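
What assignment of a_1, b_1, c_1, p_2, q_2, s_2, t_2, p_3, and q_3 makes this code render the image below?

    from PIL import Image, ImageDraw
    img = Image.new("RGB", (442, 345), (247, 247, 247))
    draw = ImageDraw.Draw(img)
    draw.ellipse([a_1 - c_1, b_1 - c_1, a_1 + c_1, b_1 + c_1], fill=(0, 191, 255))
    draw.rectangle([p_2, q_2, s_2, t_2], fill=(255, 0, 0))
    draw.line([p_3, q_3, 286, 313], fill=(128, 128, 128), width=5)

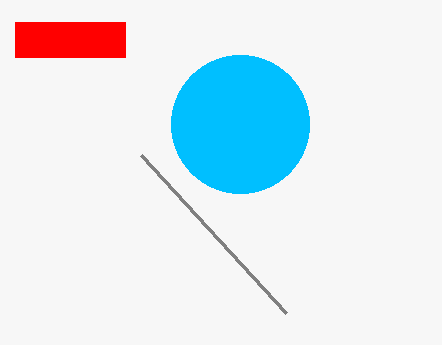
a_1 = 240, b_1 = 124, c_1 = 69, p_2 = 15, q_2 = 22, s_2 = 125, t_2 = 57, p_3 = 141, q_3 = 155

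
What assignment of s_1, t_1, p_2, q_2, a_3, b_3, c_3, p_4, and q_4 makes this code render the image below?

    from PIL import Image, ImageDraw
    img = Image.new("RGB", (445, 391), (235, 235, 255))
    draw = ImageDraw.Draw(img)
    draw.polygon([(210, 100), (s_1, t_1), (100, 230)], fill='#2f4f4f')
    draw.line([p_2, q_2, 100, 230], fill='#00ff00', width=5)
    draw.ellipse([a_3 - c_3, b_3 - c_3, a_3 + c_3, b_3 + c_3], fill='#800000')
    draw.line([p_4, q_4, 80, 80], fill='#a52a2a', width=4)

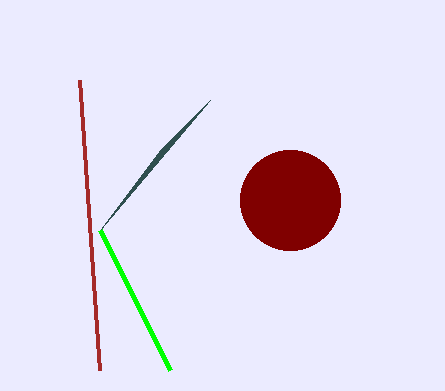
s_1 = 160, t_1 = 150, p_2 = 170, q_2 = 370, a_3 = 290, b_3 = 200, c_3 = 50, p_4 = 100, q_4 = 370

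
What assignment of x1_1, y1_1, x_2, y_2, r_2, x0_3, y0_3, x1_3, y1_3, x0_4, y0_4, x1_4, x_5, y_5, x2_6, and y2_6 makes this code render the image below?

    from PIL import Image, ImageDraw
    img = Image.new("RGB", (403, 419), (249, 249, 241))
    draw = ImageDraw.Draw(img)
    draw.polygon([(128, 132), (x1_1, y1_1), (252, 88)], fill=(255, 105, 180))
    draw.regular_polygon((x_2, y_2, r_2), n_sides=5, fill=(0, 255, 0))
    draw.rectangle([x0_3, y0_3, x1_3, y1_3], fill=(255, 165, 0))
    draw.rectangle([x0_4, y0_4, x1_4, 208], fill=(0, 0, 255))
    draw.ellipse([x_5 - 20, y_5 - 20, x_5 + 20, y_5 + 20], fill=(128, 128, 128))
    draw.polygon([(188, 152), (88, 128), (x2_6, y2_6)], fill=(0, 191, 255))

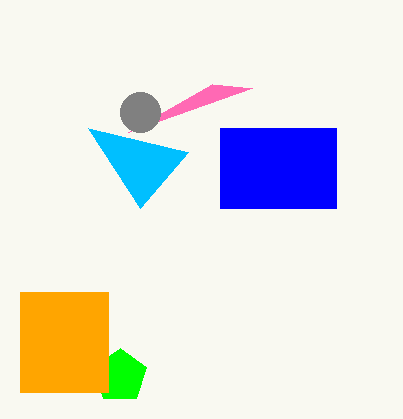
x1_1 = 212
y1_1 = 84
x_2 = 120
y_2 = 376
r_2 = 28
x0_3 = 20
y0_3 = 292
x1_3 = 108
y1_3 = 392
x0_4 = 220
y0_4 = 128
x1_4 = 336
x_5 = 140
y_5 = 112
x2_6 = 140
y2_6 = 208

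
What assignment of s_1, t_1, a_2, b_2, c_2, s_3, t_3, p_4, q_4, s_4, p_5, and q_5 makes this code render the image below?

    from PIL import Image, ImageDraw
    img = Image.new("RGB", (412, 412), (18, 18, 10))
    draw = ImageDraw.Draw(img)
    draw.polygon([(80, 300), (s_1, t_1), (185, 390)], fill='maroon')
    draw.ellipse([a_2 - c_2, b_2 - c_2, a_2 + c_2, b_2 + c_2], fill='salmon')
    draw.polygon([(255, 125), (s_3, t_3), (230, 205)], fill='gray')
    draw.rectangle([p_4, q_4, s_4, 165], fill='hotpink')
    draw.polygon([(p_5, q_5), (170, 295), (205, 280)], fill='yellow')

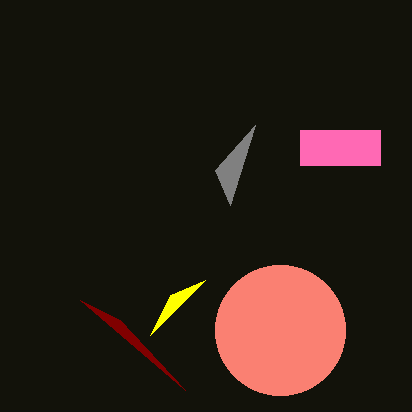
s_1 = 120
t_1 = 320
a_2 = 280
b_2 = 330
c_2 = 65
s_3 = 215
t_3 = 170
p_4 = 300
q_4 = 130
s_4 = 380
p_5 = 150
q_5 = 335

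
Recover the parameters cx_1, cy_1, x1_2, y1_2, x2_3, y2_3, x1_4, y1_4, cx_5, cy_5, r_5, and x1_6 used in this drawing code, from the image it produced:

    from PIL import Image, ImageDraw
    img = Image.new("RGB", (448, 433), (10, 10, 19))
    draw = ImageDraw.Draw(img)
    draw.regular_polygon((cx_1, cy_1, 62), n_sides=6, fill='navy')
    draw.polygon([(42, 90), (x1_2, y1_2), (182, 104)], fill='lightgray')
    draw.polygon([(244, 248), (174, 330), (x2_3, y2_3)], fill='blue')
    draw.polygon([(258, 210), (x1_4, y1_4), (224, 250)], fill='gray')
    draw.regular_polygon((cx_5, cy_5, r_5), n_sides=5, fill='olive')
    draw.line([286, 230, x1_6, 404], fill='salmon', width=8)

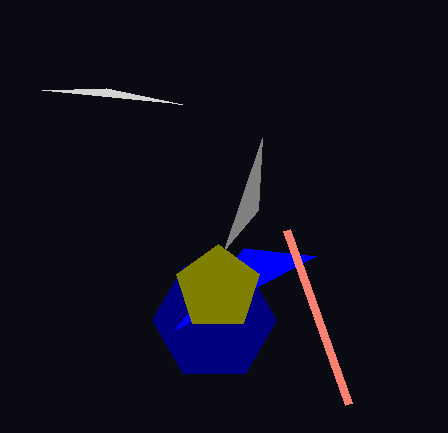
cx_1 = 214
cy_1 = 320
x1_2 = 106
y1_2 = 88
x2_3 = 316
y2_3 = 256
x1_4 = 262
y1_4 = 138
cx_5 = 218
cy_5 = 288
r_5 = 44
x1_6 = 348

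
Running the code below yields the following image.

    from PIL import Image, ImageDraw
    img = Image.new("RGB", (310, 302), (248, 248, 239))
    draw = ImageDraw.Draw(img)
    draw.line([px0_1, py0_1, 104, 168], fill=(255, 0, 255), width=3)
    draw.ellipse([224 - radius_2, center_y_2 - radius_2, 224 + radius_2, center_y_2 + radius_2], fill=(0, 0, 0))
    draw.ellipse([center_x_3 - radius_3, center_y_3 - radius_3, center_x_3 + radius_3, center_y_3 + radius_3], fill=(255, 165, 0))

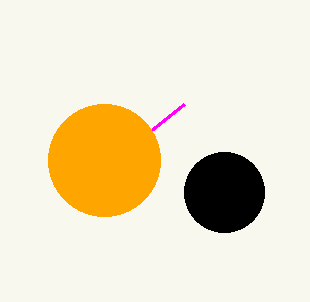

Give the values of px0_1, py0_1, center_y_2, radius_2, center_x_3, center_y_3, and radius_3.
px0_1 = 184
py0_1 = 104
center_y_2 = 192
radius_2 = 40
center_x_3 = 104
center_y_3 = 160
radius_3 = 56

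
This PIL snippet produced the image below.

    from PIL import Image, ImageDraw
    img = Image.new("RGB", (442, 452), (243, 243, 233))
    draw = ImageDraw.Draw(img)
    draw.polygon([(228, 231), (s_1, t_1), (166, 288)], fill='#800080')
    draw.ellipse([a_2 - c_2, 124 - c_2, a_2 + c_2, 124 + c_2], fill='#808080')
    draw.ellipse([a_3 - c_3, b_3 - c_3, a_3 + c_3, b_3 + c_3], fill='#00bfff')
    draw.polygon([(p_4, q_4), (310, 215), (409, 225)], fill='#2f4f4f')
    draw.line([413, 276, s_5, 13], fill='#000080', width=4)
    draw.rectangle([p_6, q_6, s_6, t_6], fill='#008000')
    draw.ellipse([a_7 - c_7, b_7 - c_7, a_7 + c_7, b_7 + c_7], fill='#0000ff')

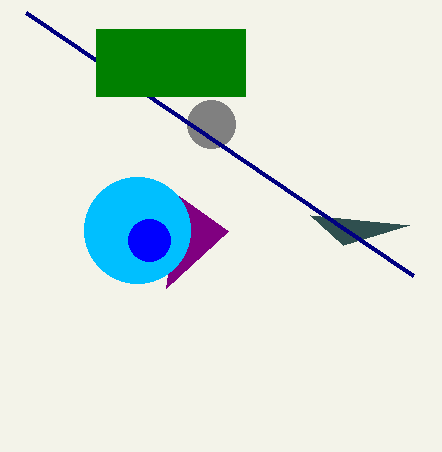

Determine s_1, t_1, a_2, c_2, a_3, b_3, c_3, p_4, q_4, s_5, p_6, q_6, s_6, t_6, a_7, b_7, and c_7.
s_1 = 179; t_1 = 196; a_2 = 211; c_2 = 24; a_3 = 137; b_3 = 230; c_3 = 53; p_4 = 343; q_4 = 245; s_5 = 26; p_6 = 96; q_6 = 29; s_6 = 245; t_6 = 96; a_7 = 149; b_7 = 240; c_7 = 21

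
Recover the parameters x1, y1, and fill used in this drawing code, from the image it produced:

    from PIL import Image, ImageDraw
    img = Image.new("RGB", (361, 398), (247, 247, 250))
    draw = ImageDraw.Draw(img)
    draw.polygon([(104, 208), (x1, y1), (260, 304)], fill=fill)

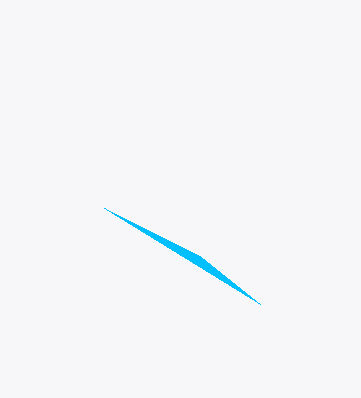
x1 = 200; y1 = 256; fill = 'deepskyblue'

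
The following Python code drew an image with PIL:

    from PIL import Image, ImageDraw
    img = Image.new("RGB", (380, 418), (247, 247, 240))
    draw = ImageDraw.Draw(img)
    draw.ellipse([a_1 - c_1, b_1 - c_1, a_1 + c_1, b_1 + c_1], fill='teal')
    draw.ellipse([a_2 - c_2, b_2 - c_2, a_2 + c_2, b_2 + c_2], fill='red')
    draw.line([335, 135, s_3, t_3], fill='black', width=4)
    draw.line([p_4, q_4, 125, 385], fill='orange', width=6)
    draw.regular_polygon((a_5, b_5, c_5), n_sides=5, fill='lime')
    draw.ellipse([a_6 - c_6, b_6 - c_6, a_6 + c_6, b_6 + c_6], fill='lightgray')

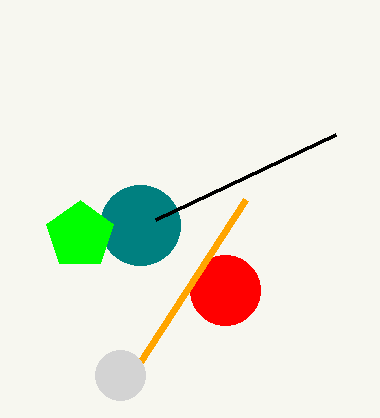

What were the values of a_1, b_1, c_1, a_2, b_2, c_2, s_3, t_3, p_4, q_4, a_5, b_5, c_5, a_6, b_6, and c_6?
a_1 = 140, b_1 = 225, c_1 = 40, a_2 = 225, b_2 = 290, c_2 = 35, s_3 = 155, t_3 = 220, p_4 = 245, q_4 = 200, a_5 = 80, b_5 = 235, c_5 = 35, a_6 = 120, b_6 = 375, c_6 = 25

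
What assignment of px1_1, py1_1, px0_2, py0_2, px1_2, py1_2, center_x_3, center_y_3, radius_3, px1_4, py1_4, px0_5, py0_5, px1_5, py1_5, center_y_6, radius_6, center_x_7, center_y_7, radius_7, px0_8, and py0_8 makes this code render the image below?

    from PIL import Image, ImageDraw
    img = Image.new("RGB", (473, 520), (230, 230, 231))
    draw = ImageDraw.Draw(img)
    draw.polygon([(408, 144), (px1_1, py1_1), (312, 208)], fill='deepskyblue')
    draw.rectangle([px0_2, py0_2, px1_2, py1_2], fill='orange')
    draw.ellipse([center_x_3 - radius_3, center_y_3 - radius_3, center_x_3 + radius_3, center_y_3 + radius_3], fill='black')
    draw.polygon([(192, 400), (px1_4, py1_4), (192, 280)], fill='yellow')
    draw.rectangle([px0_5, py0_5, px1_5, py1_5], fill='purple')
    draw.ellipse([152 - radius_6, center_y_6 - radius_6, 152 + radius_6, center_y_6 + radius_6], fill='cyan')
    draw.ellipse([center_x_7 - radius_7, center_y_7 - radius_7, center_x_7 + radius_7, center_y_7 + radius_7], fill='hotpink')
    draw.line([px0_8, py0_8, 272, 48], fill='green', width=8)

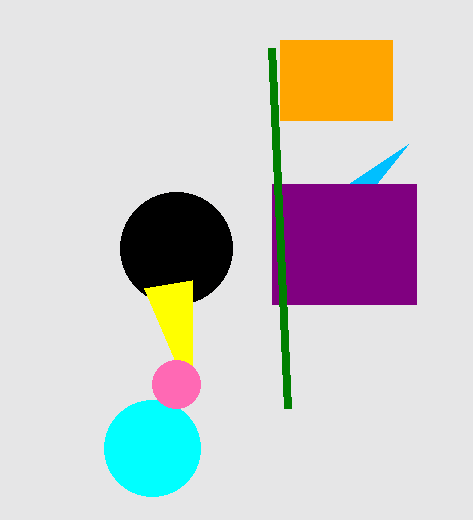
px1_1 = 376
py1_1 = 184
px0_2 = 280
py0_2 = 40
px1_2 = 392
py1_2 = 120
center_x_3 = 176
center_y_3 = 248
radius_3 = 56
px1_4 = 144
py1_4 = 288
px0_5 = 272
py0_5 = 184
px1_5 = 416
py1_5 = 304
center_y_6 = 448
radius_6 = 48
center_x_7 = 176
center_y_7 = 384
radius_7 = 24
px0_8 = 288
py0_8 = 408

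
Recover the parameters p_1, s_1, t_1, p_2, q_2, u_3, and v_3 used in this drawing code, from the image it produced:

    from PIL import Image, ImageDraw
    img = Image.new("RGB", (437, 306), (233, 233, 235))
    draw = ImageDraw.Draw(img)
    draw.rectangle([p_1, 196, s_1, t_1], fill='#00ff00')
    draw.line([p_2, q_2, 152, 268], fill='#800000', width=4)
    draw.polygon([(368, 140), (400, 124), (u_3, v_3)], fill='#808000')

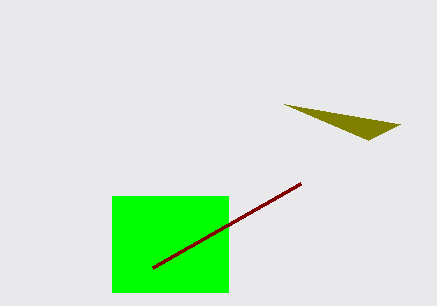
p_1 = 112; s_1 = 228; t_1 = 292; p_2 = 300; q_2 = 184; u_3 = 284; v_3 = 104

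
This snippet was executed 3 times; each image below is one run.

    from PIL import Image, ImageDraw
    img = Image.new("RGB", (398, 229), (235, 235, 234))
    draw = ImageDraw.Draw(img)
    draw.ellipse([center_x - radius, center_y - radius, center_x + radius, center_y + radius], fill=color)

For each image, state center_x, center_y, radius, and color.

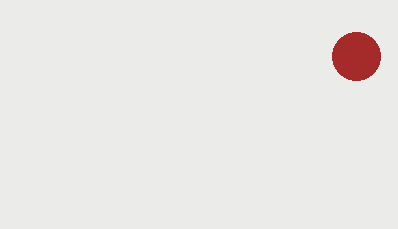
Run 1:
center_x = 356; center_y = 56; radius = 24; color = 'brown'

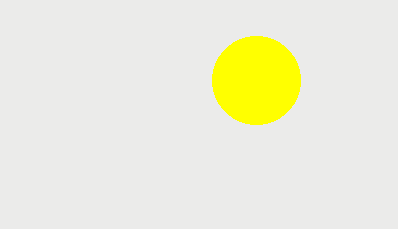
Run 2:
center_x = 256; center_y = 80; radius = 44; color = 'yellow'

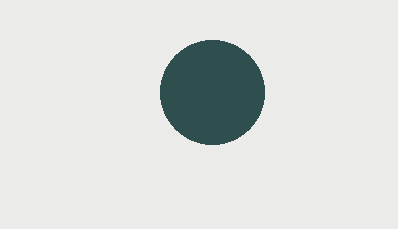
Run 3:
center_x = 212, center_y = 92, radius = 52, color = 'darkslategray'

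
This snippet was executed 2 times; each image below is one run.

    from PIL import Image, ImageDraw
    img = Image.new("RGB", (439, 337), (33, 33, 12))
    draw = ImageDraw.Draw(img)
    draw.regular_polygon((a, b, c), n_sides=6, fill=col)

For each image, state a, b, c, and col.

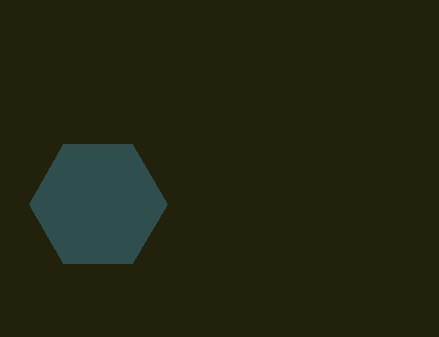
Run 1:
a = 98
b = 204
c = 69
col = 'darkslategray'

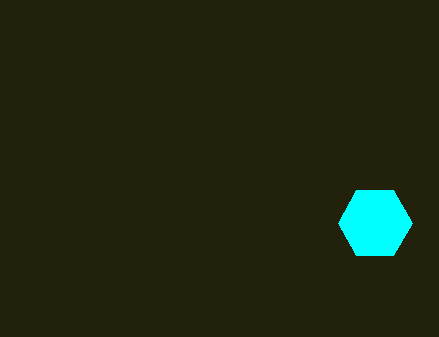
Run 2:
a = 375
b = 223
c = 37
col = 'cyan'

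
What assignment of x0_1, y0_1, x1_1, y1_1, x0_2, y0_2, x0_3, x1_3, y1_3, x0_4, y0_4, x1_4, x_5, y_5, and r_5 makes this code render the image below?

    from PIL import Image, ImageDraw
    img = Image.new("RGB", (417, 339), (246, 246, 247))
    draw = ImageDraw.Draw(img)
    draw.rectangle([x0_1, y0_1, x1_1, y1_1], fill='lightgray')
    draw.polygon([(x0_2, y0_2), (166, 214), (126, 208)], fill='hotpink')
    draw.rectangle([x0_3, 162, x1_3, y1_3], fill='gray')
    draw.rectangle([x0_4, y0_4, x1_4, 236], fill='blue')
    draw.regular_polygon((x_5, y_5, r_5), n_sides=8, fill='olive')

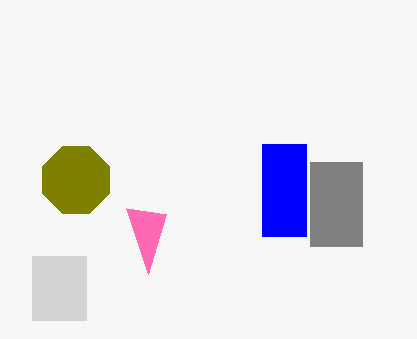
x0_1 = 32; y0_1 = 256; x1_1 = 86; y1_1 = 320; x0_2 = 148; y0_2 = 274; x0_3 = 310; x1_3 = 362; y1_3 = 246; x0_4 = 262; y0_4 = 144; x1_4 = 306; x_5 = 76; y_5 = 180; r_5 = 36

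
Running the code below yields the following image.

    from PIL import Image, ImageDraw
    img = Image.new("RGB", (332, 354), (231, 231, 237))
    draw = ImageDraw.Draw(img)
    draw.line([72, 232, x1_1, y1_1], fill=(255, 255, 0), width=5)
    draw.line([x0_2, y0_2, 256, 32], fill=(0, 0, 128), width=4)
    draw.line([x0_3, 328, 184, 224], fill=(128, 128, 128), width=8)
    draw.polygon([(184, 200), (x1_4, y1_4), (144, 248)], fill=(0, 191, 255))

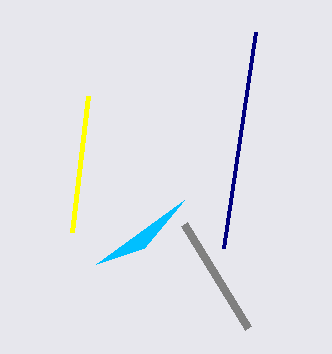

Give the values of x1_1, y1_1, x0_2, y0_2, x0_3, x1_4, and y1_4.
x1_1 = 88, y1_1 = 96, x0_2 = 224, y0_2 = 248, x0_3 = 248, x1_4 = 96, y1_4 = 264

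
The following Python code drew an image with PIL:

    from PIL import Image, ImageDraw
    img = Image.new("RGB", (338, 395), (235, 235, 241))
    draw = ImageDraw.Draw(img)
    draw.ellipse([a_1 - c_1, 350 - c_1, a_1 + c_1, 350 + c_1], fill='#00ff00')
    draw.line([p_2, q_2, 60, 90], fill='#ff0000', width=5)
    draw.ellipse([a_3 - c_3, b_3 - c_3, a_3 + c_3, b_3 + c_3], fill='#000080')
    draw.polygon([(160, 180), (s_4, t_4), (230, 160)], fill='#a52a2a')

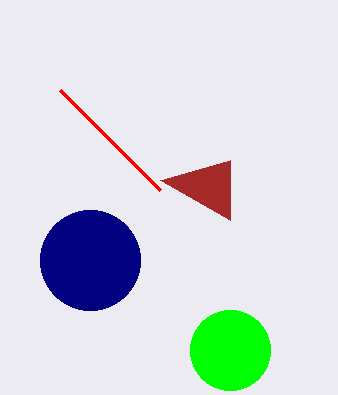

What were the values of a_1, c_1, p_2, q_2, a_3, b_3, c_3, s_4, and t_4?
a_1 = 230, c_1 = 40, p_2 = 160, q_2 = 190, a_3 = 90, b_3 = 260, c_3 = 50, s_4 = 230, t_4 = 220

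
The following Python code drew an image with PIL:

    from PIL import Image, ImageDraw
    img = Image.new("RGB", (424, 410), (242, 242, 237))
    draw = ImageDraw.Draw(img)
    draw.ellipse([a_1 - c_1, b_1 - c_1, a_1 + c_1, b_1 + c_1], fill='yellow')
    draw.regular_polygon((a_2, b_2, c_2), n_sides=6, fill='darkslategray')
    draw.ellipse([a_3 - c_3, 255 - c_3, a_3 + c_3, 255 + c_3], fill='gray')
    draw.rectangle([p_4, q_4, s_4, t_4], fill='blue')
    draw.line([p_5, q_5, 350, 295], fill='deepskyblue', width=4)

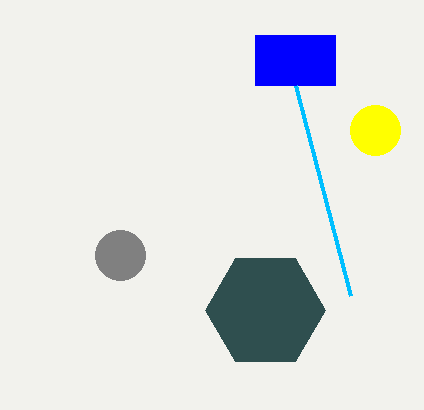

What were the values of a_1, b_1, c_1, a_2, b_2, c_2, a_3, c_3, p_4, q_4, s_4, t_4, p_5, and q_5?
a_1 = 375; b_1 = 130; c_1 = 25; a_2 = 265; b_2 = 310; c_2 = 60; a_3 = 120; c_3 = 25; p_4 = 255; q_4 = 35; s_4 = 335; t_4 = 85; p_5 = 295; q_5 = 85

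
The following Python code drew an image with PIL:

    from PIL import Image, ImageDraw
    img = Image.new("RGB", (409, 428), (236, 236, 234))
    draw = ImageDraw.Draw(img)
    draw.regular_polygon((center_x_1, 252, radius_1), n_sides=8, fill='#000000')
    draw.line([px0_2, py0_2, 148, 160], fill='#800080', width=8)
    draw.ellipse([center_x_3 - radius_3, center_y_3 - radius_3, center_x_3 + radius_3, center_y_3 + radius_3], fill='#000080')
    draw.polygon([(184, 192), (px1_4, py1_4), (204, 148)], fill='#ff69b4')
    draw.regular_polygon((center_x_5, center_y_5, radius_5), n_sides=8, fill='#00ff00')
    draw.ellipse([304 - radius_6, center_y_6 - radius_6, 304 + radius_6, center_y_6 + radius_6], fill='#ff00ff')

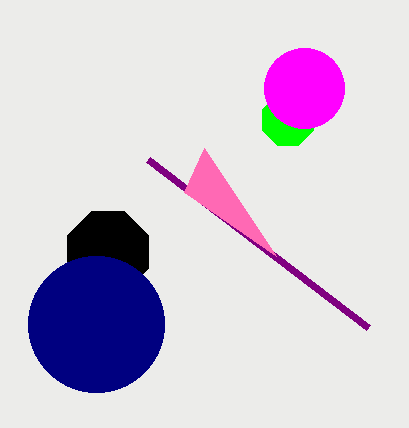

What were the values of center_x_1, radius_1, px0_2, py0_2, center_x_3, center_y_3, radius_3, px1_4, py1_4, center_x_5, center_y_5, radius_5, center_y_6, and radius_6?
center_x_1 = 108, radius_1 = 44, px0_2 = 368, py0_2 = 328, center_x_3 = 96, center_y_3 = 324, radius_3 = 68, px1_4 = 276, py1_4 = 256, center_x_5 = 288, center_y_5 = 120, radius_5 = 28, center_y_6 = 88, radius_6 = 40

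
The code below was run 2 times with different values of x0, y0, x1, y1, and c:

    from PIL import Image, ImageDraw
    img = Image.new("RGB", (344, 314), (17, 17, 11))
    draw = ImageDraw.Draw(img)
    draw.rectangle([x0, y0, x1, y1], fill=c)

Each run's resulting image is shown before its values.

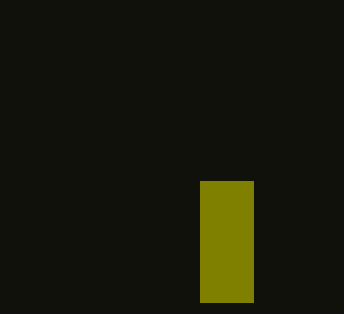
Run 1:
x0 = 200; y0 = 181; x1 = 253; y1 = 302; c = 'olive'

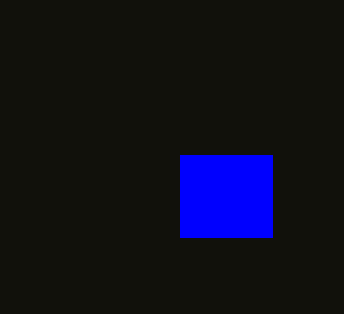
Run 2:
x0 = 180
y0 = 155
x1 = 272
y1 = 237
c = 'blue'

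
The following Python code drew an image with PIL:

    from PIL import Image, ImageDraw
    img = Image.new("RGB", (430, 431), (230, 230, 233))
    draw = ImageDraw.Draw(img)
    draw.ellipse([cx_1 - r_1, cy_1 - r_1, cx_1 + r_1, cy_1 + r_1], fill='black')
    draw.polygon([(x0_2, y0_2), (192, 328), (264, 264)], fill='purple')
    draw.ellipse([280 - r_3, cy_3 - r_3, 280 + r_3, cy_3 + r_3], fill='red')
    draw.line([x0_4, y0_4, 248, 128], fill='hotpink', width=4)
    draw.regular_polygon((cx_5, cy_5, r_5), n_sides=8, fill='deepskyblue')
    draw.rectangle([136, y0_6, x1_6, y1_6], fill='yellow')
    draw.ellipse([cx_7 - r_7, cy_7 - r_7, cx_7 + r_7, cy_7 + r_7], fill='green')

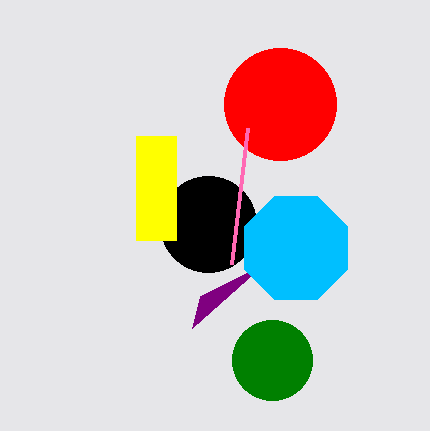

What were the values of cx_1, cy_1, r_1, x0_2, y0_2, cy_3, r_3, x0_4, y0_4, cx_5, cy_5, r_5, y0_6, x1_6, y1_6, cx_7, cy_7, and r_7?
cx_1 = 208, cy_1 = 224, r_1 = 48, x0_2 = 200, y0_2 = 296, cy_3 = 104, r_3 = 56, x0_4 = 232, y0_4 = 264, cx_5 = 296, cy_5 = 248, r_5 = 56, y0_6 = 136, x1_6 = 176, y1_6 = 240, cx_7 = 272, cy_7 = 360, r_7 = 40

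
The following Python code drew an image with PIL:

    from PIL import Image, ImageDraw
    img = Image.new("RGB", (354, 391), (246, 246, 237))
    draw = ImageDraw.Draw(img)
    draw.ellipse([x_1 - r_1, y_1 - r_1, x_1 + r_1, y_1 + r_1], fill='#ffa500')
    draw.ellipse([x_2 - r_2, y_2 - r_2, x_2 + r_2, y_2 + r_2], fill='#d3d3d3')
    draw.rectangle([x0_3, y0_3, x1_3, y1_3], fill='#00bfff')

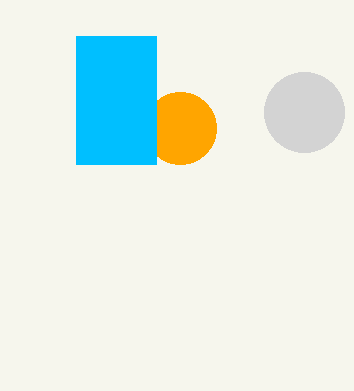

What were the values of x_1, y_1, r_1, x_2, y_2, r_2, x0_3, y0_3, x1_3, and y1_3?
x_1 = 180; y_1 = 128; r_1 = 36; x_2 = 304; y_2 = 112; r_2 = 40; x0_3 = 76; y0_3 = 36; x1_3 = 156; y1_3 = 164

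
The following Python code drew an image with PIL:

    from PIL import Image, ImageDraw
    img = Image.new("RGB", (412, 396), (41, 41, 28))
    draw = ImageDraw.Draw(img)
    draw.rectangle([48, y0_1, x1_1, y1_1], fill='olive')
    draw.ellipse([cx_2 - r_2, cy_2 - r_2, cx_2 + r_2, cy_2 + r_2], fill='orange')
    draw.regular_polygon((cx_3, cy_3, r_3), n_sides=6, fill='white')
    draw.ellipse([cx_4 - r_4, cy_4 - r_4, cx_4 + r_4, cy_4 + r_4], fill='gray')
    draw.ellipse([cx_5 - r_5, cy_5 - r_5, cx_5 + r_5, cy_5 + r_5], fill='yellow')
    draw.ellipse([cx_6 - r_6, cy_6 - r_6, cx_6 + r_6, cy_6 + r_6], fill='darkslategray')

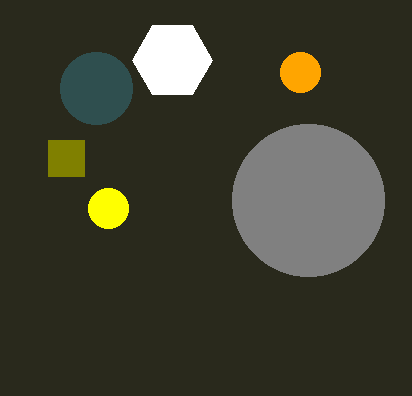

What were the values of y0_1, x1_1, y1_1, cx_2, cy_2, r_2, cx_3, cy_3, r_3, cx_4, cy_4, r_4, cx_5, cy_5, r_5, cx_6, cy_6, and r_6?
y0_1 = 140
x1_1 = 84
y1_1 = 176
cx_2 = 300
cy_2 = 72
r_2 = 20
cx_3 = 172
cy_3 = 60
r_3 = 40
cx_4 = 308
cy_4 = 200
r_4 = 76
cx_5 = 108
cy_5 = 208
r_5 = 20
cx_6 = 96
cy_6 = 88
r_6 = 36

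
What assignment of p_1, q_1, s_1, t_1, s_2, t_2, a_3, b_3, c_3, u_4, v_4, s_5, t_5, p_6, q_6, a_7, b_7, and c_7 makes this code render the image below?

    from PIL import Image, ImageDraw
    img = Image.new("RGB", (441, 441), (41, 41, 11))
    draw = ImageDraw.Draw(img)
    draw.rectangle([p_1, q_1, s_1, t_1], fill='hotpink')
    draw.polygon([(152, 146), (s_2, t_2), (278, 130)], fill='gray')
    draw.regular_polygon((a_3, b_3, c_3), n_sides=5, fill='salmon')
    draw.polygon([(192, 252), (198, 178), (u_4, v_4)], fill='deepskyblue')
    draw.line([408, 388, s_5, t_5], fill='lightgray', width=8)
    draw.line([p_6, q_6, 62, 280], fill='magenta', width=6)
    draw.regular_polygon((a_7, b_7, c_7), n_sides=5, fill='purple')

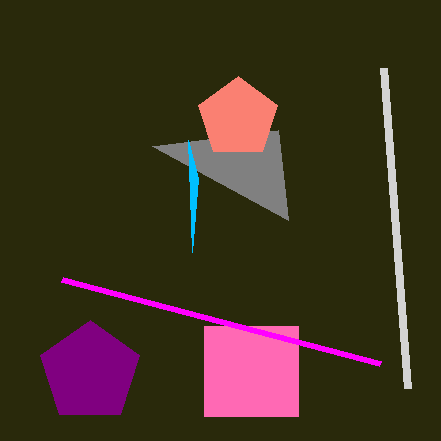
p_1 = 204; q_1 = 326; s_1 = 298; t_1 = 416; s_2 = 288; t_2 = 220; a_3 = 238; b_3 = 118; c_3 = 42; u_4 = 188; v_4 = 140; s_5 = 384; t_5 = 68; p_6 = 380; q_6 = 364; a_7 = 90; b_7 = 372; c_7 = 52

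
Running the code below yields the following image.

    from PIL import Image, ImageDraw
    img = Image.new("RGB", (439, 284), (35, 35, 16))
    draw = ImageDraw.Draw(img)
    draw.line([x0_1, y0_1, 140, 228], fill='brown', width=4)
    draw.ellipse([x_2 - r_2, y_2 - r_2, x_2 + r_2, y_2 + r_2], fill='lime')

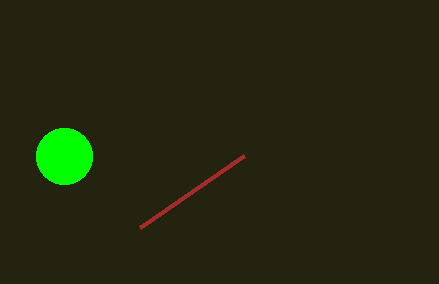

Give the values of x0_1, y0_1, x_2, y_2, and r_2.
x0_1 = 244, y0_1 = 156, x_2 = 64, y_2 = 156, r_2 = 28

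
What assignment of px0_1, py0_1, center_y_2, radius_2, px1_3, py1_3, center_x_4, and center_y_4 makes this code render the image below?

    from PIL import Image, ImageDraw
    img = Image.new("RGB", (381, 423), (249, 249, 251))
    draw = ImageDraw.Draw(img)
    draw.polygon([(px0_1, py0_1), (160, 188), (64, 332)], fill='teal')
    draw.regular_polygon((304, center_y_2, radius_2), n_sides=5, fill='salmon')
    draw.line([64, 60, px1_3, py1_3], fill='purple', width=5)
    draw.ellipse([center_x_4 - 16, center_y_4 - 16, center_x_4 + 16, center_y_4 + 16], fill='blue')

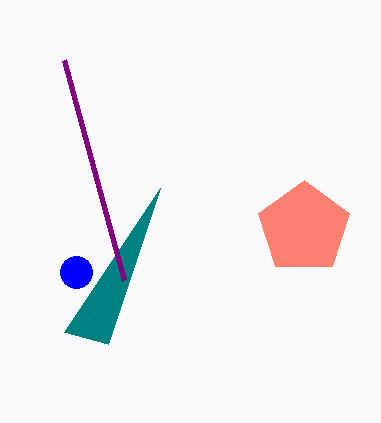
px0_1 = 108, py0_1 = 344, center_y_2 = 228, radius_2 = 48, px1_3 = 124, py1_3 = 280, center_x_4 = 76, center_y_4 = 272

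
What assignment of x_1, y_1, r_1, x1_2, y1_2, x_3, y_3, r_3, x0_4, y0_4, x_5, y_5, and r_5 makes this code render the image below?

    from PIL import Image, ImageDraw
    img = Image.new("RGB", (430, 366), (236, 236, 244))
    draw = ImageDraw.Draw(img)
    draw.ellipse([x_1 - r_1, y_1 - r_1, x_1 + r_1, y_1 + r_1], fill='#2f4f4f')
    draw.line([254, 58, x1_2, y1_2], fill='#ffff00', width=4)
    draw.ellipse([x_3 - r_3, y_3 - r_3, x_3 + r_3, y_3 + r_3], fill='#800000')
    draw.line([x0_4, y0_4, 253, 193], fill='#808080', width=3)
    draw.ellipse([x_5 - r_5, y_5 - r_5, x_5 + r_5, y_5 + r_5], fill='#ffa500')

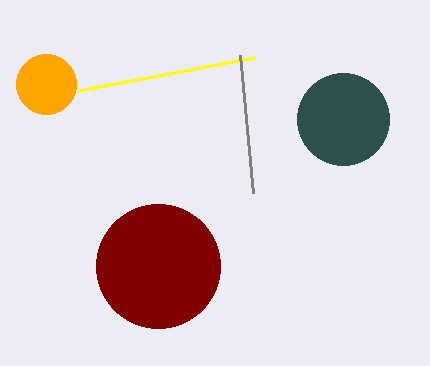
x_1 = 343
y_1 = 119
r_1 = 46
x1_2 = 78
y1_2 = 91
x_3 = 158
y_3 = 266
r_3 = 62
x0_4 = 240
y0_4 = 55
x_5 = 46
y_5 = 84
r_5 = 30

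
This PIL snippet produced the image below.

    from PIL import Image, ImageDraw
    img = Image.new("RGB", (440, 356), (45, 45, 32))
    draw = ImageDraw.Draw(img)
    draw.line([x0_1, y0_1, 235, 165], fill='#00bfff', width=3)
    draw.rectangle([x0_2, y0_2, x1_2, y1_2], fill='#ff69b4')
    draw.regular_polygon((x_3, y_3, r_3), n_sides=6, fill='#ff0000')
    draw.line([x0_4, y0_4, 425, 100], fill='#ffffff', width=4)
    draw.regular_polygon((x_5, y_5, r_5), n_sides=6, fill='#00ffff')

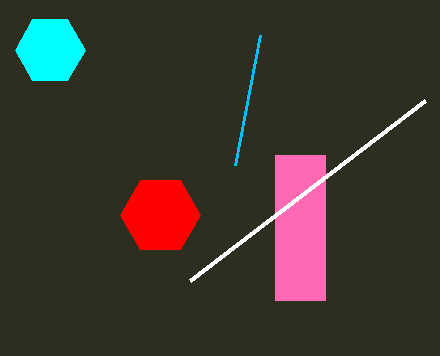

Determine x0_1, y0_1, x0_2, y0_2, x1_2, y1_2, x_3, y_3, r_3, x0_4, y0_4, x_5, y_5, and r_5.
x0_1 = 260
y0_1 = 35
x0_2 = 275
y0_2 = 155
x1_2 = 325
y1_2 = 300
x_3 = 160
y_3 = 215
r_3 = 40
x0_4 = 190
y0_4 = 280
x_5 = 50
y_5 = 50
r_5 = 35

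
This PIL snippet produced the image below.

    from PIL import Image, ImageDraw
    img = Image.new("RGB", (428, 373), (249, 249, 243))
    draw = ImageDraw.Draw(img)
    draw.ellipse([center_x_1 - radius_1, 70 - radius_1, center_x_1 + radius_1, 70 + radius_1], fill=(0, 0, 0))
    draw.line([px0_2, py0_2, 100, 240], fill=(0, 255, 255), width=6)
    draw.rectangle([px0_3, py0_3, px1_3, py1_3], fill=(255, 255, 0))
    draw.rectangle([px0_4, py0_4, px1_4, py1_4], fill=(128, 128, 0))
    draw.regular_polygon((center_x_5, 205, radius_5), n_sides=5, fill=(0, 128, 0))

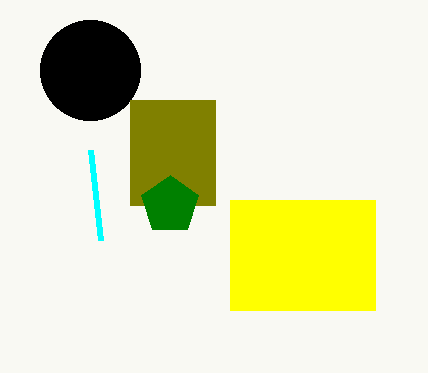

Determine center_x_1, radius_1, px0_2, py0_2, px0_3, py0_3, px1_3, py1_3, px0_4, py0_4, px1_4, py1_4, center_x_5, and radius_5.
center_x_1 = 90
radius_1 = 50
px0_2 = 90
py0_2 = 150
px0_3 = 230
py0_3 = 200
px1_3 = 375
py1_3 = 310
px0_4 = 130
py0_4 = 100
px1_4 = 215
py1_4 = 205
center_x_5 = 170
radius_5 = 30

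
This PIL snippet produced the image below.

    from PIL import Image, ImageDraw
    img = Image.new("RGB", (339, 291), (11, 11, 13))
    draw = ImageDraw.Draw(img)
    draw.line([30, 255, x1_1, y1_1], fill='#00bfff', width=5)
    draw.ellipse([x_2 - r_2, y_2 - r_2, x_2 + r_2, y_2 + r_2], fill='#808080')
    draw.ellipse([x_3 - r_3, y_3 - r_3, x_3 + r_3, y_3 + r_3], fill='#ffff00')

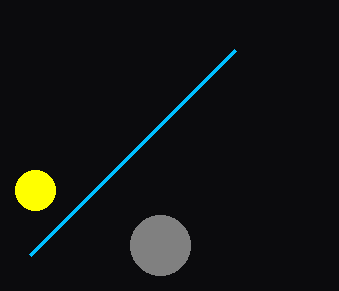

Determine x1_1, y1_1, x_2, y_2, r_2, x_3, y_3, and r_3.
x1_1 = 235
y1_1 = 50
x_2 = 160
y_2 = 245
r_2 = 30
x_3 = 35
y_3 = 190
r_3 = 20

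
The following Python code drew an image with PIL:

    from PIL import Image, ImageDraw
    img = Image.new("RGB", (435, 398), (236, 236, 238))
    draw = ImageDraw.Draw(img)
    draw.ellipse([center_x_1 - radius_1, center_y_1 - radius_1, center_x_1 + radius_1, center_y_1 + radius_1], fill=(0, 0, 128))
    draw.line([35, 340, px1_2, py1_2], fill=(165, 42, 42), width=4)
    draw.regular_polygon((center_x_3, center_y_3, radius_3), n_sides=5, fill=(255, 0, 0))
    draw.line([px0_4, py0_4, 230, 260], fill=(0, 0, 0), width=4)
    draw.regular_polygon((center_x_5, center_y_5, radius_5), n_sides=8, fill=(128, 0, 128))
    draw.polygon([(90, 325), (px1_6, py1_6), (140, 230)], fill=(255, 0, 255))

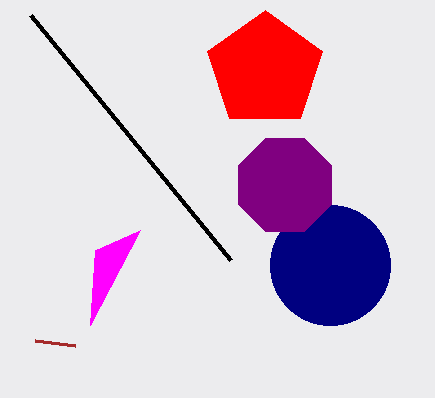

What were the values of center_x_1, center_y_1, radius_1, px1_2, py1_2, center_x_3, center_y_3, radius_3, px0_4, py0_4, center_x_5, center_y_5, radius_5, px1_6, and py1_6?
center_x_1 = 330; center_y_1 = 265; radius_1 = 60; px1_2 = 75; py1_2 = 345; center_x_3 = 265; center_y_3 = 70; radius_3 = 60; px0_4 = 30; py0_4 = 15; center_x_5 = 285; center_y_5 = 185; radius_5 = 50; px1_6 = 95; py1_6 = 250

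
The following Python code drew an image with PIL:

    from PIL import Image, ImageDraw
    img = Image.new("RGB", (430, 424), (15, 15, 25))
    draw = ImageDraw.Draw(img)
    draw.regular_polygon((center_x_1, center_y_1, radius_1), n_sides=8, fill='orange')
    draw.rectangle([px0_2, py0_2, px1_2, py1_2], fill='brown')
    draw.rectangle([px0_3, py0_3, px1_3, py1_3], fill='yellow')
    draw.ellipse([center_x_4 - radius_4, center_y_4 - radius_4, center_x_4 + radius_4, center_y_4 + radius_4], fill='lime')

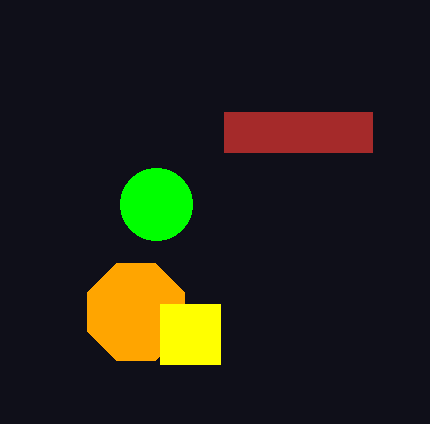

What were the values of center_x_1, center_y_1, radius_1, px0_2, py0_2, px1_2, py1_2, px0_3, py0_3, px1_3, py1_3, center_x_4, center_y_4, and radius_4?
center_x_1 = 136; center_y_1 = 312; radius_1 = 52; px0_2 = 224; py0_2 = 112; px1_2 = 372; py1_2 = 152; px0_3 = 160; py0_3 = 304; px1_3 = 220; py1_3 = 364; center_x_4 = 156; center_y_4 = 204; radius_4 = 36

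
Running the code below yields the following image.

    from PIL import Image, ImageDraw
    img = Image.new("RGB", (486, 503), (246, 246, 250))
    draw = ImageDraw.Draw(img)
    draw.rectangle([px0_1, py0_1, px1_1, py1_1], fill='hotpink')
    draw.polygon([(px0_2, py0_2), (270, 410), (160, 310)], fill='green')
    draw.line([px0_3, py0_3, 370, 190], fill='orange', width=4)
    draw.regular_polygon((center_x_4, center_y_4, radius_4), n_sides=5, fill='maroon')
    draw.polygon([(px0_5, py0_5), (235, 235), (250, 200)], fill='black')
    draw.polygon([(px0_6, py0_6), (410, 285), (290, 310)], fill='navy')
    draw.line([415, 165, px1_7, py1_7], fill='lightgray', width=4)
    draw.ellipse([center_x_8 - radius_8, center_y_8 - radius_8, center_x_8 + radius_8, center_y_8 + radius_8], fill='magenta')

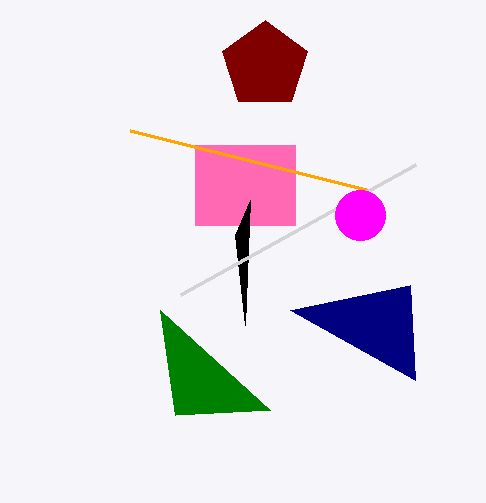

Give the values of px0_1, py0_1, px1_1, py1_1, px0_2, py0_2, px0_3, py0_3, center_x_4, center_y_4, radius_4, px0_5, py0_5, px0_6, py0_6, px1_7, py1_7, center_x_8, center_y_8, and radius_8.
px0_1 = 195; py0_1 = 145; px1_1 = 295; py1_1 = 225; px0_2 = 175; py0_2 = 415; px0_3 = 130; py0_3 = 130; center_x_4 = 265; center_y_4 = 65; radius_4 = 45; px0_5 = 245; py0_5 = 325; px0_6 = 415; py0_6 = 380; px1_7 = 180; py1_7 = 295; center_x_8 = 360; center_y_8 = 215; radius_8 = 25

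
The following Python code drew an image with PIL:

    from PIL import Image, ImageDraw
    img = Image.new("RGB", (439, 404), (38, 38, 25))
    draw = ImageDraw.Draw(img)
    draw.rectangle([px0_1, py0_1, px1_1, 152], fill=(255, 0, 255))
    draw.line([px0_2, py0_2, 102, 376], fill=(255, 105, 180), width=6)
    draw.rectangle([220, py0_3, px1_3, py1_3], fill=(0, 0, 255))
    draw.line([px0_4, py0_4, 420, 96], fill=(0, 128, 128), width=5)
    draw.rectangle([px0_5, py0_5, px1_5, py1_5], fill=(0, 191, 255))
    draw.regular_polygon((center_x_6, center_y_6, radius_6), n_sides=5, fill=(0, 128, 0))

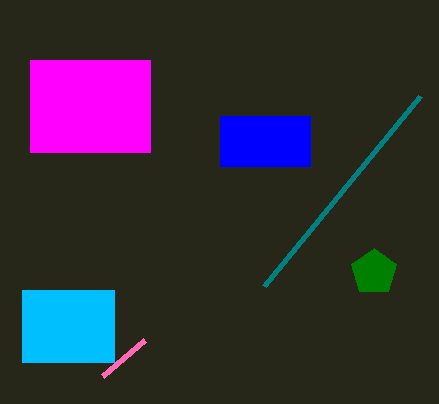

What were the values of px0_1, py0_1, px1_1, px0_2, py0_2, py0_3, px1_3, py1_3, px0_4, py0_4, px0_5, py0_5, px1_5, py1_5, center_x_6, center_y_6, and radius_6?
px0_1 = 30
py0_1 = 60
px1_1 = 150
px0_2 = 144
py0_2 = 340
py0_3 = 116
px1_3 = 310
py1_3 = 166
px0_4 = 264
py0_4 = 286
px0_5 = 22
py0_5 = 290
px1_5 = 114
py1_5 = 362
center_x_6 = 374
center_y_6 = 272
radius_6 = 24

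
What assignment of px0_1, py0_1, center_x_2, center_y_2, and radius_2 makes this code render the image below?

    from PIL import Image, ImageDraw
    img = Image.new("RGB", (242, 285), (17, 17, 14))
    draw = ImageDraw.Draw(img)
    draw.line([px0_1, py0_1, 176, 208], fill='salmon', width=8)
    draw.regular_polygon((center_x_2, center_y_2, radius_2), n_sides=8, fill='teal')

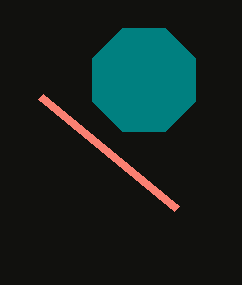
px0_1 = 40
py0_1 = 96
center_x_2 = 144
center_y_2 = 80
radius_2 = 56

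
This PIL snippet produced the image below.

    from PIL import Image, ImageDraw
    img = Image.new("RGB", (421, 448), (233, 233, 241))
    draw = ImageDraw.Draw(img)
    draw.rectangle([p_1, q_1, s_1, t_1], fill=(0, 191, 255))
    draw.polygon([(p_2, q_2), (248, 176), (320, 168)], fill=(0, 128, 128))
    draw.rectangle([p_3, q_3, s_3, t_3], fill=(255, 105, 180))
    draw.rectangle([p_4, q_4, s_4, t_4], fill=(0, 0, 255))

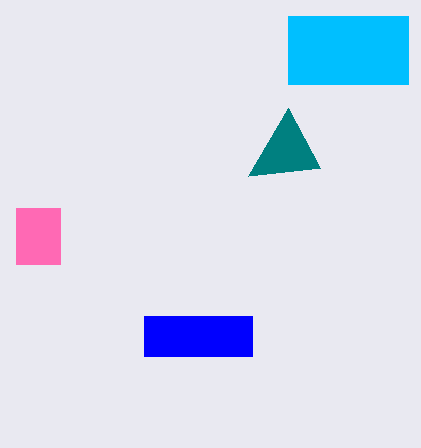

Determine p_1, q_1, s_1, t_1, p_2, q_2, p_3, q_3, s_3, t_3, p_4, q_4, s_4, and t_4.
p_1 = 288
q_1 = 16
s_1 = 408
t_1 = 84
p_2 = 288
q_2 = 108
p_3 = 16
q_3 = 208
s_3 = 60
t_3 = 264
p_4 = 144
q_4 = 316
s_4 = 252
t_4 = 356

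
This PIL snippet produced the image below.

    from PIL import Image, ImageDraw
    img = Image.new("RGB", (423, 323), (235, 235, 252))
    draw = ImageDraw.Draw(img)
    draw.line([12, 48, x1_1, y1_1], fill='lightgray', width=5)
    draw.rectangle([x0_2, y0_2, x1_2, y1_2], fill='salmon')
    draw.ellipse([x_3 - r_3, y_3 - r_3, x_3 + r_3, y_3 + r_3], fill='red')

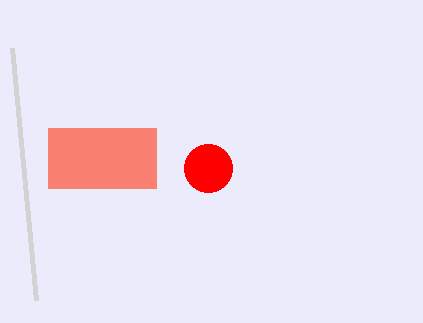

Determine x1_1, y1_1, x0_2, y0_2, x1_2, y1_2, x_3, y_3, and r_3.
x1_1 = 36
y1_1 = 300
x0_2 = 48
y0_2 = 128
x1_2 = 156
y1_2 = 188
x_3 = 208
y_3 = 168
r_3 = 24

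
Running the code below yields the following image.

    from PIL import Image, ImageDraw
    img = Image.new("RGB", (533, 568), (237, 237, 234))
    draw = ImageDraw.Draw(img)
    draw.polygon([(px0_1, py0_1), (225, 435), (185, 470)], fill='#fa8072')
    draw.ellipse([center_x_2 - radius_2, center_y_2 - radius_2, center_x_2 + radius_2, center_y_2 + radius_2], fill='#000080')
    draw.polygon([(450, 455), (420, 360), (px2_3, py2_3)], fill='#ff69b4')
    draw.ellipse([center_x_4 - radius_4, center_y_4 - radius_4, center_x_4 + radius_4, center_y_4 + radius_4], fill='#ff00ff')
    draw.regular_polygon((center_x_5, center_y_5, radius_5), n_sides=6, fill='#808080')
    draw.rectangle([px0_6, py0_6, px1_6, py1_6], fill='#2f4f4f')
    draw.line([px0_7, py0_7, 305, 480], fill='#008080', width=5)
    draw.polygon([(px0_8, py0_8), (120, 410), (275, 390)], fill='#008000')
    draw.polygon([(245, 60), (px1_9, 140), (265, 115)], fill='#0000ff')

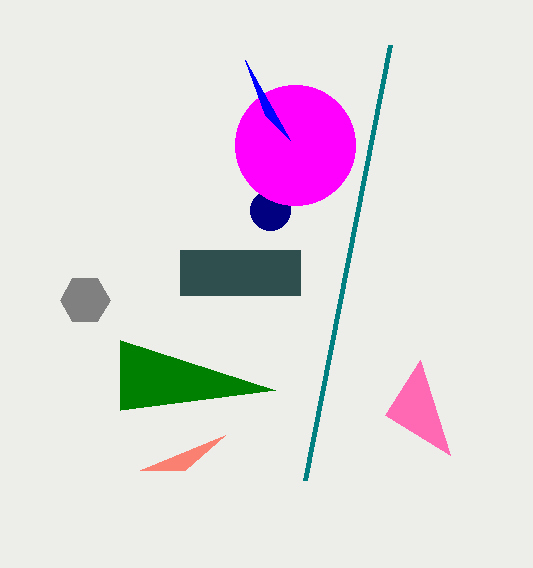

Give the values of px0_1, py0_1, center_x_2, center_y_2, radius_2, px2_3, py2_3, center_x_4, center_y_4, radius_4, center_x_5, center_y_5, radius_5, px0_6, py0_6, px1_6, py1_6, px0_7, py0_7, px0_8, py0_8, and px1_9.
px0_1 = 140, py0_1 = 470, center_x_2 = 270, center_y_2 = 210, radius_2 = 20, px2_3 = 385, py2_3 = 415, center_x_4 = 295, center_y_4 = 145, radius_4 = 60, center_x_5 = 85, center_y_5 = 300, radius_5 = 25, px0_6 = 180, py0_6 = 250, px1_6 = 300, py1_6 = 295, px0_7 = 390, py0_7 = 45, px0_8 = 120, py0_8 = 340, px1_9 = 290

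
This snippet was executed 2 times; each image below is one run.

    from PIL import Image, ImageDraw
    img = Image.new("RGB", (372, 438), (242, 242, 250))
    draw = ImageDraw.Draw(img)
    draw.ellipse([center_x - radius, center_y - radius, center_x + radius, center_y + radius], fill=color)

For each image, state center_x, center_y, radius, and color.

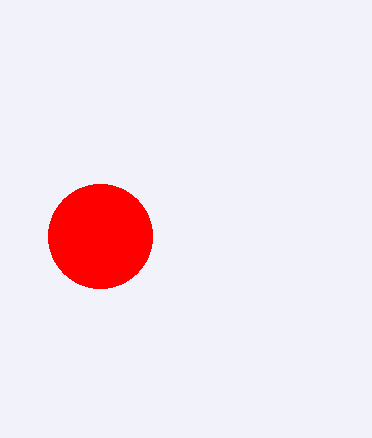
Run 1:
center_x = 100
center_y = 236
radius = 52
color = 'red'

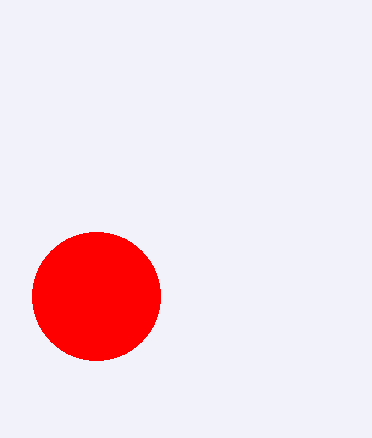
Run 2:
center_x = 96, center_y = 296, radius = 64, color = 'red'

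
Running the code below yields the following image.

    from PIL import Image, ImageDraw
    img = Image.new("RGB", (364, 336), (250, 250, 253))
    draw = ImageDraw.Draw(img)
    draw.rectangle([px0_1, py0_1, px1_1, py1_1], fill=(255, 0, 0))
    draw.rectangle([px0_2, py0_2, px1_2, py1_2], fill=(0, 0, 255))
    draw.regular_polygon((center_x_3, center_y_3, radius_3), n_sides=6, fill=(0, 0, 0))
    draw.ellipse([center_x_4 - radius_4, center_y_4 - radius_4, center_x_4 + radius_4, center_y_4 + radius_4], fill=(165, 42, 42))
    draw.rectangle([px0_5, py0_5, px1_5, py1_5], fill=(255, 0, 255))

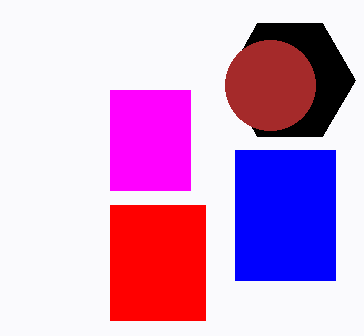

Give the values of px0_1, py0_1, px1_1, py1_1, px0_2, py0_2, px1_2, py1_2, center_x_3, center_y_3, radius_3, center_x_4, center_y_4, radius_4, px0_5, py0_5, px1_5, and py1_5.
px0_1 = 110, py0_1 = 205, px1_1 = 205, py1_1 = 320, px0_2 = 235, py0_2 = 150, px1_2 = 335, py1_2 = 280, center_x_3 = 290, center_y_3 = 80, radius_3 = 65, center_x_4 = 270, center_y_4 = 85, radius_4 = 45, px0_5 = 110, py0_5 = 90, px1_5 = 190, py1_5 = 190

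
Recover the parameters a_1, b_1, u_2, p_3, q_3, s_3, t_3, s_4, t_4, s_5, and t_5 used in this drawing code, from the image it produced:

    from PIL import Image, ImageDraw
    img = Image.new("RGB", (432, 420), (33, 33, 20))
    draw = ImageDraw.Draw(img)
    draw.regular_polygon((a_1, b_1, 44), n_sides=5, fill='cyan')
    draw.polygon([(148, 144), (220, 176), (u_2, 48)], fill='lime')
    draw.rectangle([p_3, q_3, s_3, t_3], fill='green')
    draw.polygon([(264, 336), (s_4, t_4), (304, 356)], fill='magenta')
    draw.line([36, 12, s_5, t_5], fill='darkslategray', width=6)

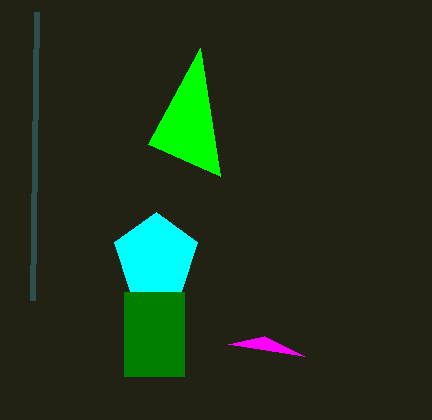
a_1 = 156
b_1 = 256
u_2 = 200
p_3 = 124
q_3 = 292
s_3 = 184
t_3 = 376
s_4 = 228
t_4 = 344
s_5 = 32
t_5 = 300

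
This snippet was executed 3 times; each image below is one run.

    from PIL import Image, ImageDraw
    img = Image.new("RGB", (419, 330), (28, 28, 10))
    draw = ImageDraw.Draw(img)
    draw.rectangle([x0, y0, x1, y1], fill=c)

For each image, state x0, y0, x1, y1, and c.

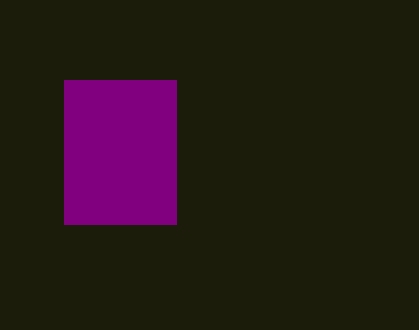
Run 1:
x0 = 64
y0 = 80
x1 = 176
y1 = 224
c = 'purple'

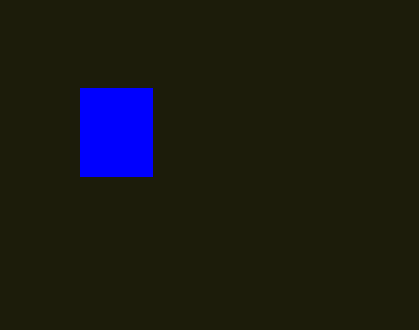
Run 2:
x0 = 80; y0 = 88; x1 = 152; y1 = 176; c = 'blue'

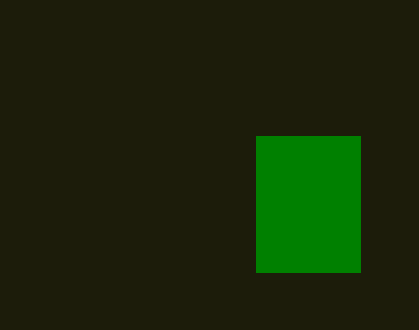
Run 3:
x0 = 256, y0 = 136, x1 = 360, y1 = 272, c = 'green'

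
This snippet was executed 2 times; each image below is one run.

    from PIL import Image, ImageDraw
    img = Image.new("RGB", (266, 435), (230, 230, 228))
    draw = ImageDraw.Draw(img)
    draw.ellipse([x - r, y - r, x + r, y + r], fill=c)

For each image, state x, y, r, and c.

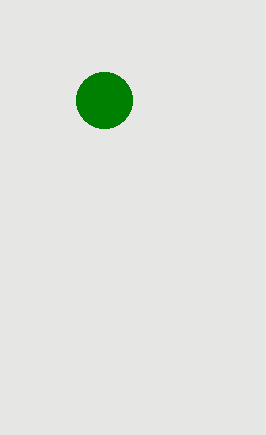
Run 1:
x = 104
y = 100
r = 28
c = 'green'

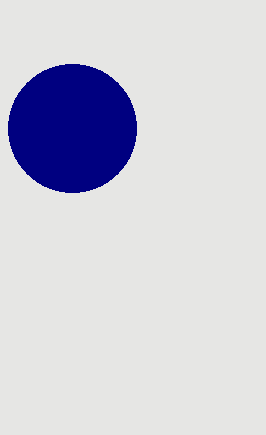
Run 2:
x = 72, y = 128, r = 64, c = 'navy'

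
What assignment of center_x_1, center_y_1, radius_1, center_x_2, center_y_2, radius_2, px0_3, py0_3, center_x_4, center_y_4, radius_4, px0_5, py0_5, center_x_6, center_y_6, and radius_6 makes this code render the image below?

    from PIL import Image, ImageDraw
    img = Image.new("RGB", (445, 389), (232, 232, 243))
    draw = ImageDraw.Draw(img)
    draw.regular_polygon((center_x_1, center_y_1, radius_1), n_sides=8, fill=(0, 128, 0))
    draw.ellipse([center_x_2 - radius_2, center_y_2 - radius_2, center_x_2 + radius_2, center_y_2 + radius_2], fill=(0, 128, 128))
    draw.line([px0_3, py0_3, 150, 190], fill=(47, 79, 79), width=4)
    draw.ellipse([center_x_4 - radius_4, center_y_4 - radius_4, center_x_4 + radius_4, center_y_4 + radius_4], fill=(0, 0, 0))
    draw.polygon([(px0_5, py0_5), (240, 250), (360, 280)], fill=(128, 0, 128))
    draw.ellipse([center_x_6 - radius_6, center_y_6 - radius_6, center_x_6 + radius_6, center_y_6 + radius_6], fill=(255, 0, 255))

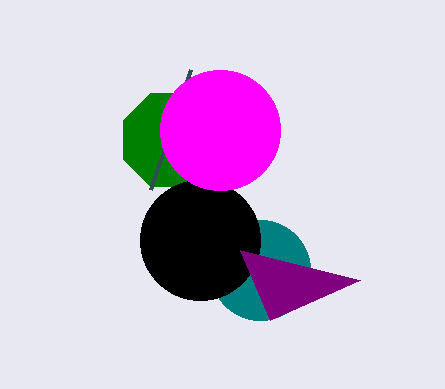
center_x_1 = 170, center_y_1 = 140, radius_1 = 50, center_x_2 = 260, center_y_2 = 270, radius_2 = 50, px0_3 = 190, py0_3 = 70, center_x_4 = 200, center_y_4 = 240, radius_4 = 60, px0_5 = 270, py0_5 = 320, center_x_6 = 220, center_y_6 = 130, radius_6 = 60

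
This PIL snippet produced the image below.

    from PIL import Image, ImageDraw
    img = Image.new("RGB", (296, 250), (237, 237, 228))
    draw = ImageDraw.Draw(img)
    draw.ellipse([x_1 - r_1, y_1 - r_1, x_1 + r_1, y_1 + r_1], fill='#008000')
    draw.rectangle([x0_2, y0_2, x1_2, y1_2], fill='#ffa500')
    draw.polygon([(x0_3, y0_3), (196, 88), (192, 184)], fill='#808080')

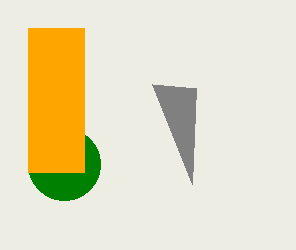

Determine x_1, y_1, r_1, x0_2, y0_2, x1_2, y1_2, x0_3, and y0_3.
x_1 = 64
y_1 = 164
r_1 = 36
x0_2 = 28
y0_2 = 28
x1_2 = 84
y1_2 = 172
x0_3 = 152
y0_3 = 84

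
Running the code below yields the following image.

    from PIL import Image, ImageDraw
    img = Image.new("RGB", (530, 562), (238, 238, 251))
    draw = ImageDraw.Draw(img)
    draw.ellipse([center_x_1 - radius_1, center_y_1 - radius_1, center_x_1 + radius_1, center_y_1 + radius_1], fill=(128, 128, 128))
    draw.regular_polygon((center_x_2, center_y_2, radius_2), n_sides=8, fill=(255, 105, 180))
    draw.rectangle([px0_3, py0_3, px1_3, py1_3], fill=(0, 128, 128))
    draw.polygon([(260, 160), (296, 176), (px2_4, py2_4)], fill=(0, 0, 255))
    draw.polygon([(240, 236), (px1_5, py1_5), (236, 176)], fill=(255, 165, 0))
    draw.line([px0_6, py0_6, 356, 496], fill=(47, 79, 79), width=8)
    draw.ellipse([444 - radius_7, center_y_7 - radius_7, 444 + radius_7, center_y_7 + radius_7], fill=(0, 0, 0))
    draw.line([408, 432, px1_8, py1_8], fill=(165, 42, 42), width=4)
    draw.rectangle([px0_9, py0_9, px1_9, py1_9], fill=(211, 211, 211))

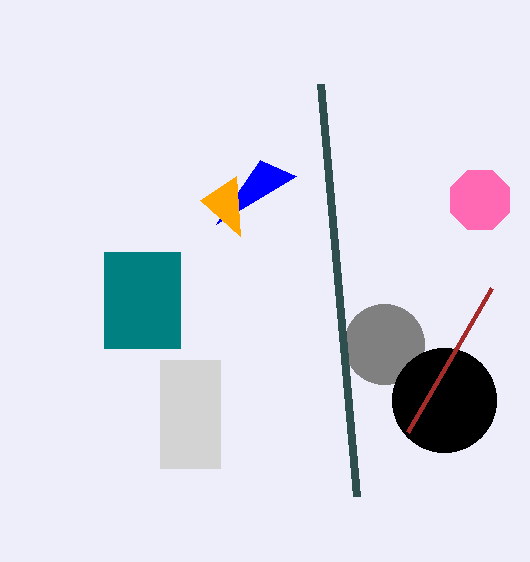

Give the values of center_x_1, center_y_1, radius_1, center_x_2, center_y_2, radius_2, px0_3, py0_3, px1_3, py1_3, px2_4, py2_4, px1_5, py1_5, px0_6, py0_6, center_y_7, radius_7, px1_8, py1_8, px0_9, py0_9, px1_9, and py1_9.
center_x_1 = 384; center_y_1 = 344; radius_1 = 40; center_x_2 = 480; center_y_2 = 200; radius_2 = 32; px0_3 = 104; py0_3 = 252; px1_3 = 180; py1_3 = 348; px2_4 = 216; py2_4 = 224; px1_5 = 200; py1_5 = 200; px0_6 = 320; py0_6 = 84; center_y_7 = 400; radius_7 = 52; px1_8 = 492; py1_8 = 288; px0_9 = 160; py0_9 = 360; px1_9 = 220; py1_9 = 468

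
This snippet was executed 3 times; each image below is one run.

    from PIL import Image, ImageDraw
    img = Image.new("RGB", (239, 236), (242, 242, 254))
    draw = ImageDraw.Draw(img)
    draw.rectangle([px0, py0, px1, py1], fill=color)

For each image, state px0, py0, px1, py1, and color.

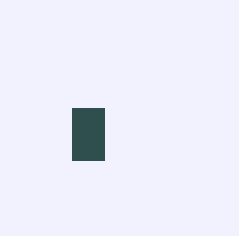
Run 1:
px0 = 72, py0 = 108, px1 = 104, py1 = 160, color = 'darkslategray'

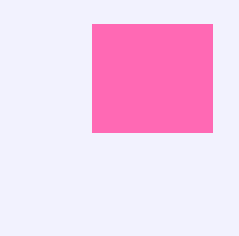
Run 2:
px0 = 92, py0 = 24, px1 = 212, py1 = 132, color = 'hotpink'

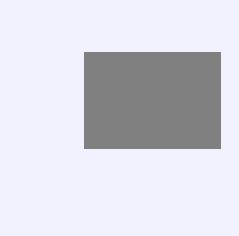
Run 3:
px0 = 84, py0 = 52, px1 = 220, py1 = 148, color = 'gray'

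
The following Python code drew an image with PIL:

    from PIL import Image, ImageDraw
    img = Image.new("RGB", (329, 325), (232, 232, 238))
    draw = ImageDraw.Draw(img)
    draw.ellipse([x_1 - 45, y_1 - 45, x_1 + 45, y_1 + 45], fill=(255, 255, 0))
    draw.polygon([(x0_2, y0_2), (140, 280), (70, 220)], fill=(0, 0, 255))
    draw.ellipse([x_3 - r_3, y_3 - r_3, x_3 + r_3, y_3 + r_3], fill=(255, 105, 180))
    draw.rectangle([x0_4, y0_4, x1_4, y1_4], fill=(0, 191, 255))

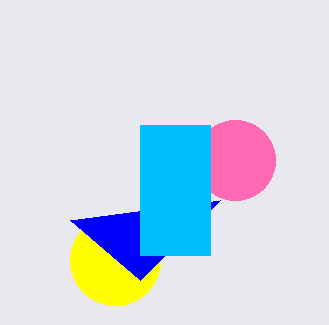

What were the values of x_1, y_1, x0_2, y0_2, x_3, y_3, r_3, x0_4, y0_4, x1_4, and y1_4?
x_1 = 115
y_1 = 260
x0_2 = 220
y0_2 = 200
x_3 = 235
y_3 = 160
r_3 = 40
x0_4 = 140
y0_4 = 125
x1_4 = 210
y1_4 = 255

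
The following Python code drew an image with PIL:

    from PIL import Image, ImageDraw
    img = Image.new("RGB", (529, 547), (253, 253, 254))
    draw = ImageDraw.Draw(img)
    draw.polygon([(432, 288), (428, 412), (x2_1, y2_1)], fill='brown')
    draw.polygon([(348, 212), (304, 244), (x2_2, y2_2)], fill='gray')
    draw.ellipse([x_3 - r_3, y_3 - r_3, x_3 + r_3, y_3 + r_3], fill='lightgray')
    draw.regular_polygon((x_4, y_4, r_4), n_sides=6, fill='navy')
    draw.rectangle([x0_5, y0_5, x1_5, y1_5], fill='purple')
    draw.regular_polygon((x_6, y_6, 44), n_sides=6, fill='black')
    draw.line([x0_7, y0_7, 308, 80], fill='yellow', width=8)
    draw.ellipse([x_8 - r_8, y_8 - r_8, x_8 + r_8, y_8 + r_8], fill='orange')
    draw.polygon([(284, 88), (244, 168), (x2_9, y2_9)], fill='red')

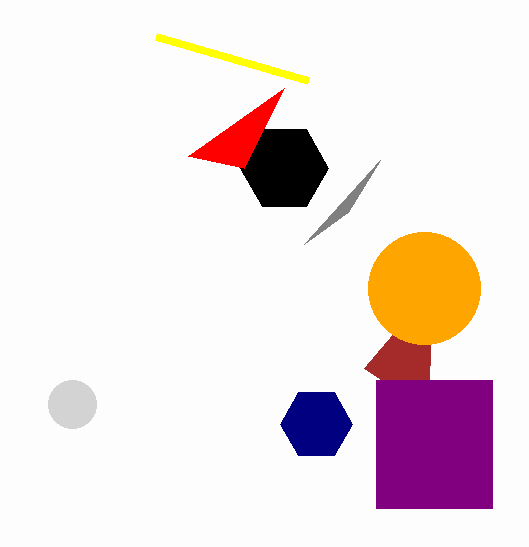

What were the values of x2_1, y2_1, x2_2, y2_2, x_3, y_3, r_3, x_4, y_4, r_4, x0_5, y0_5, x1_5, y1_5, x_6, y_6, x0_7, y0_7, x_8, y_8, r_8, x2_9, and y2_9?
x2_1 = 364
y2_1 = 368
x2_2 = 380
y2_2 = 160
x_3 = 72
y_3 = 404
r_3 = 24
x_4 = 316
y_4 = 424
r_4 = 36
x0_5 = 376
y0_5 = 380
x1_5 = 492
y1_5 = 508
x_6 = 284
y_6 = 168
x0_7 = 156
y0_7 = 36
x_8 = 424
y_8 = 288
r_8 = 56
x2_9 = 188
y2_9 = 156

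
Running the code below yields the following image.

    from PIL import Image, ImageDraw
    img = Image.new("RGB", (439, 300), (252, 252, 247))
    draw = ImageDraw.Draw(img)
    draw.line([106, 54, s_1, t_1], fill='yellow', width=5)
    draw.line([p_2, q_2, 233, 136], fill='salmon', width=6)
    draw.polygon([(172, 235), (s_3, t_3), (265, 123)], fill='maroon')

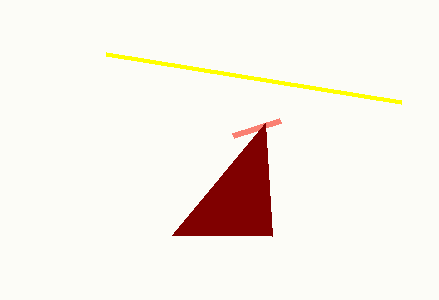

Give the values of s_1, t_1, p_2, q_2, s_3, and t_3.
s_1 = 401; t_1 = 102; p_2 = 280; q_2 = 121; s_3 = 272; t_3 = 236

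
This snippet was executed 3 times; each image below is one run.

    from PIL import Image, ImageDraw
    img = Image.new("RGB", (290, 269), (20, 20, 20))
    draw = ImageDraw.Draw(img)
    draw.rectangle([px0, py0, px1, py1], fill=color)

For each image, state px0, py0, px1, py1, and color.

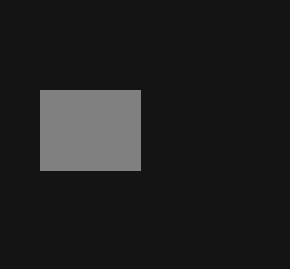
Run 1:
px0 = 40; py0 = 90; px1 = 140; py1 = 170; color = 'gray'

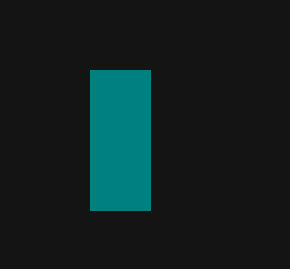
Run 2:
px0 = 90; py0 = 70; px1 = 150; py1 = 210; color = 'teal'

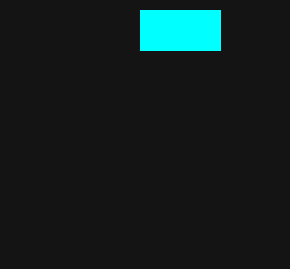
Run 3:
px0 = 140; py0 = 10; px1 = 220; py1 = 50; color = 'cyan'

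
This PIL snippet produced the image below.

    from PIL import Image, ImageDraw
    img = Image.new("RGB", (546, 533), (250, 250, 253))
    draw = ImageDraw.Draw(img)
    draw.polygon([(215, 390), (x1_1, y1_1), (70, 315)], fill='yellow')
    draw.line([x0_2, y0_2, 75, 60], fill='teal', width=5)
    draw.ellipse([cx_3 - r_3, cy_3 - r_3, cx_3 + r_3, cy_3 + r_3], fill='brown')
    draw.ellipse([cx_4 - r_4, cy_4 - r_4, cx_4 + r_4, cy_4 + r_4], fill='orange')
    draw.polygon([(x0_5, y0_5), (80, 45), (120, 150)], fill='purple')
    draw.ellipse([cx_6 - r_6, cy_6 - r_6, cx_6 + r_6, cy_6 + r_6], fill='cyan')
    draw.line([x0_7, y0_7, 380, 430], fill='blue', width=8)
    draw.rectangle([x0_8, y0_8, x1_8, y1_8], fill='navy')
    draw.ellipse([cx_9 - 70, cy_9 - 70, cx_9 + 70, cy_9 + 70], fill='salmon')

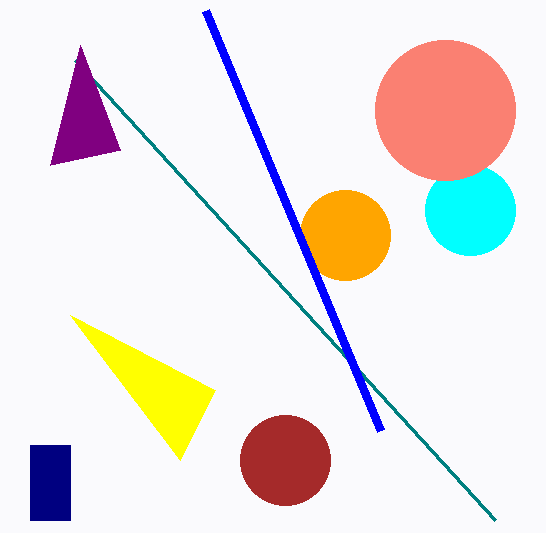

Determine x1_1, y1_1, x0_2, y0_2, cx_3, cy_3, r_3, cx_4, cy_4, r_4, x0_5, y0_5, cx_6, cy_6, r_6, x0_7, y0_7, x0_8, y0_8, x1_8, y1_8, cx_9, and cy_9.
x1_1 = 180
y1_1 = 460
x0_2 = 495
y0_2 = 520
cx_3 = 285
cy_3 = 460
r_3 = 45
cx_4 = 345
cy_4 = 235
r_4 = 45
x0_5 = 50
y0_5 = 165
cx_6 = 470
cy_6 = 210
r_6 = 45
x0_7 = 205
y0_7 = 10
x0_8 = 30
y0_8 = 445
x1_8 = 70
y1_8 = 520
cx_9 = 445
cy_9 = 110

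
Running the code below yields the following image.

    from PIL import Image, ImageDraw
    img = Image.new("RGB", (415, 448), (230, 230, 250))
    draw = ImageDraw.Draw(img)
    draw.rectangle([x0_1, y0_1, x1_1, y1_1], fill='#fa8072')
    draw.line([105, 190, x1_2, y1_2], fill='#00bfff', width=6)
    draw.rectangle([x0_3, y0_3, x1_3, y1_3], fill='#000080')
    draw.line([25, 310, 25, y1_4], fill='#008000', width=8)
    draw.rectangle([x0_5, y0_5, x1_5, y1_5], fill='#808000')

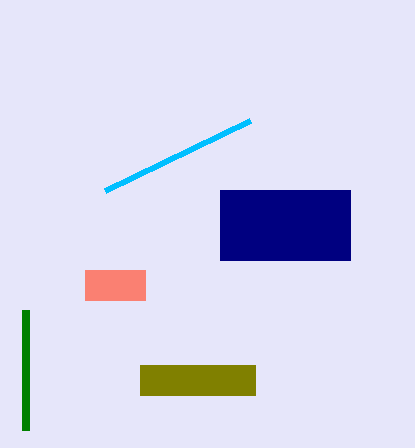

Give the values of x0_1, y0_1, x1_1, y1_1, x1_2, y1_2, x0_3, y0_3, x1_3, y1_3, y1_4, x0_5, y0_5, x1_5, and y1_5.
x0_1 = 85, y0_1 = 270, x1_1 = 145, y1_1 = 300, x1_2 = 250, y1_2 = 120, x0_3 = 220, y0_3 = 190, x1_3 = 350, y1_3 = 260, y1_4 = 430, x0_5 = 140, y0_5 = 365, x1_5 = 255, y1_5 = 395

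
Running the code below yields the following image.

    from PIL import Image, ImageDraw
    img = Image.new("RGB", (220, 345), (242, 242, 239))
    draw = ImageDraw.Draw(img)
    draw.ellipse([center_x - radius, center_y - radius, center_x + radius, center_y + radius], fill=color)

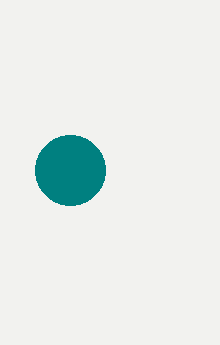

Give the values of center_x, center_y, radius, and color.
center_x = 70, center_y = 170, radius = 35, color = 'teal'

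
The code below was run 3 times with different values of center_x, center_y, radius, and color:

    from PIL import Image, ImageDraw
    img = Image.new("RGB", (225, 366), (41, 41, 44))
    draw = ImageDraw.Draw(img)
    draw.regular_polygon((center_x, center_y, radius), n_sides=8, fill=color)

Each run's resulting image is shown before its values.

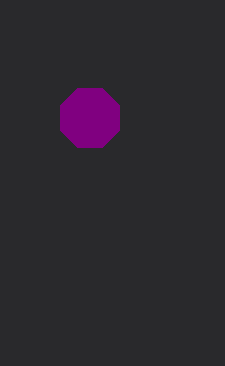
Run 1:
center_x = 90; center_y = 118; radius = 32; color = 'purple'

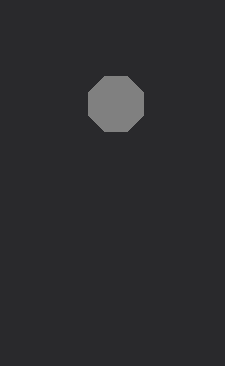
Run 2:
center_x = 116, center_y = 104, radius = 30, color = 'gray'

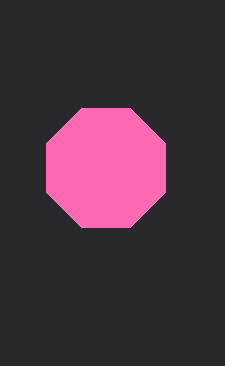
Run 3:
center_x = 106; center_y = 168; radius = 64; color = 'hotpink'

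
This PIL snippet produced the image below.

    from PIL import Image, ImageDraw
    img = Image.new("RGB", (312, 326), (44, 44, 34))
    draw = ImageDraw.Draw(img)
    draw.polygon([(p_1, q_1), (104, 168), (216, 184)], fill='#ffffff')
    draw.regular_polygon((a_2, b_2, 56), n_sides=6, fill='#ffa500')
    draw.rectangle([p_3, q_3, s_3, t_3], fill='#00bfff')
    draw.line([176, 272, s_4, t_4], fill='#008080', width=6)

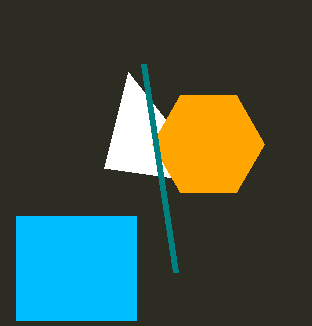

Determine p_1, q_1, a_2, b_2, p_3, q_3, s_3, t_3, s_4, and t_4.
p_1 = 128; q_1 = 72; a_2 = 208; b_2 = 144; p_3 = 16; q_3 = 216; s_3 = 136; t_3 = 320; s_4 = 144; t_4 = 64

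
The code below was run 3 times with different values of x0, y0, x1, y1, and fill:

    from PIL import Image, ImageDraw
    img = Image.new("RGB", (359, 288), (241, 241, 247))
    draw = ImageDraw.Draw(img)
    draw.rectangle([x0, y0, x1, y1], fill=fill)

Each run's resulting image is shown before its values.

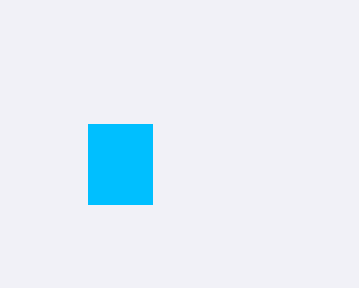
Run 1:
x0 = 88
y0 = 124
x1 = 152
y1 = 204
fill = 'deepskyblue'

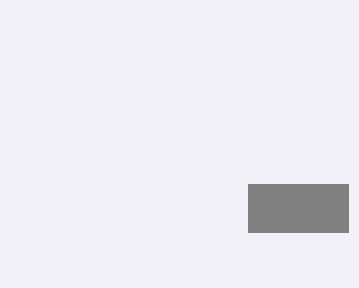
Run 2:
x0 = 248, y0 = 184, x1 = 348, y1 = 232, fill = 'gray'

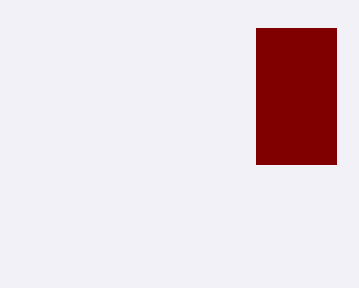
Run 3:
x0 = 256
y0 = 28
x1 = 336
y1 = 164
fill = 'maroon'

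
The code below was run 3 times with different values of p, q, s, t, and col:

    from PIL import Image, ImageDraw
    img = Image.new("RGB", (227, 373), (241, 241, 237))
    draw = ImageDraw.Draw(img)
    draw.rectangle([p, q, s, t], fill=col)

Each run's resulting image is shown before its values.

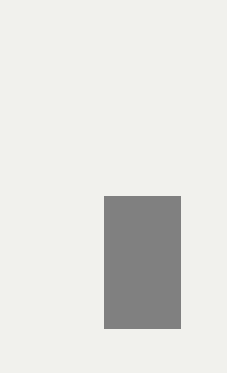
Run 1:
p = 104
q = 196
s = 180
t = 328
col = 'gray'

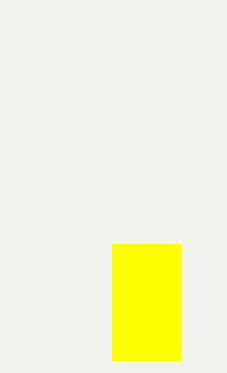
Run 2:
p = 112; q = 244; s = 180; t = 360; col = 'yellow'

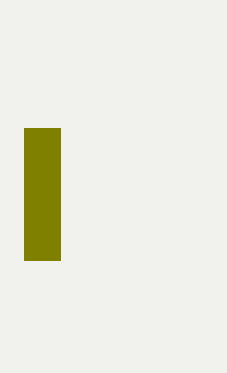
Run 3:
p = 24, q = 128, s = 60, t = 260, col = 'olive'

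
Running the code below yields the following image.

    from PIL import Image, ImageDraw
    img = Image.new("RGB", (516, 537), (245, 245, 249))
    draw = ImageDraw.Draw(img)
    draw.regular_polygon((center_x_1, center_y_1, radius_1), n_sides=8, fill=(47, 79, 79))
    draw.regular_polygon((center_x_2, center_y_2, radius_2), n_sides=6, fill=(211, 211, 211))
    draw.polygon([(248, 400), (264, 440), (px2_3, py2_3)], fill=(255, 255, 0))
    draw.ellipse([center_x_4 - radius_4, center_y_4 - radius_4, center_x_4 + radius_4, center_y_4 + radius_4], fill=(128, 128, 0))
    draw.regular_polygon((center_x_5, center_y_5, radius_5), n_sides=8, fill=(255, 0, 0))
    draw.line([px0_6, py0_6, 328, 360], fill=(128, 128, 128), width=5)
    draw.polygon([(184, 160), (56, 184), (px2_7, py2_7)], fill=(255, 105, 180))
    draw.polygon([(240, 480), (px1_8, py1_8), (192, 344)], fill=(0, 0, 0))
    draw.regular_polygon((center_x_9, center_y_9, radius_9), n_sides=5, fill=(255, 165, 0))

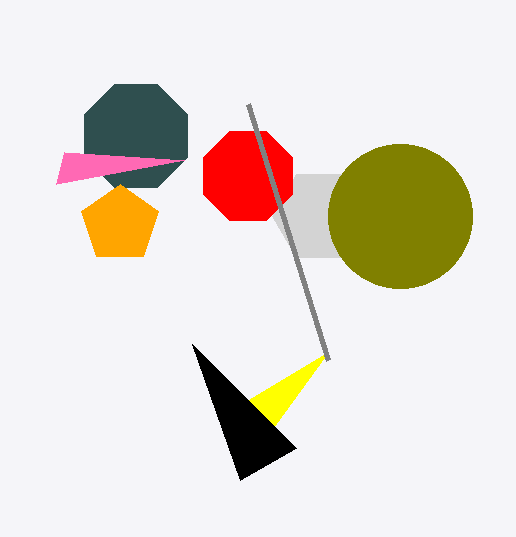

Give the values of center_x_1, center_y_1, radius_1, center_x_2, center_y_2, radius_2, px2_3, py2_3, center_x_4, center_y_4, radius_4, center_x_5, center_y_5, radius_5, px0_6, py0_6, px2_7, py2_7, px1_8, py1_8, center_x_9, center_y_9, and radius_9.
center_x_1 = 136
center_y_1 = 136
radius_1 = 56
center_x_2 = 320
center_y_2 = 216
radius_2 = 48
px2_3 = 328
py2_3 = 352
center_x_4 = 400
center_y_4 = 216
radius_4 = 72
center_x_5 = 248
center_y_5 = 176
radius_5 = 48
px0_6 = 248
py0_6 = 104
px2_7 = 64
py2_7 = 152
px1_8 = 296
py1_8 = 448
center_x_9 = 120
center_y_9 = 224
radius_9 = 40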